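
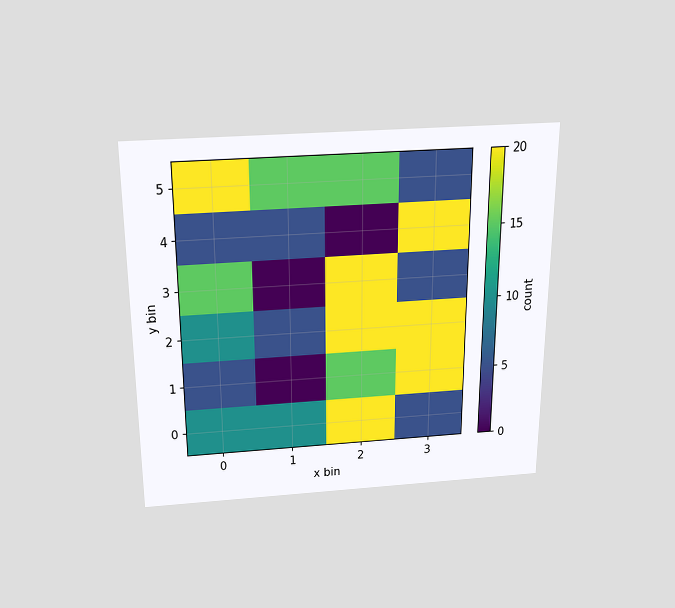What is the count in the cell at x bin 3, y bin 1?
20

The chart is viewed slightly from above. Matching the cell (3, 1) against the colorbar gives 20.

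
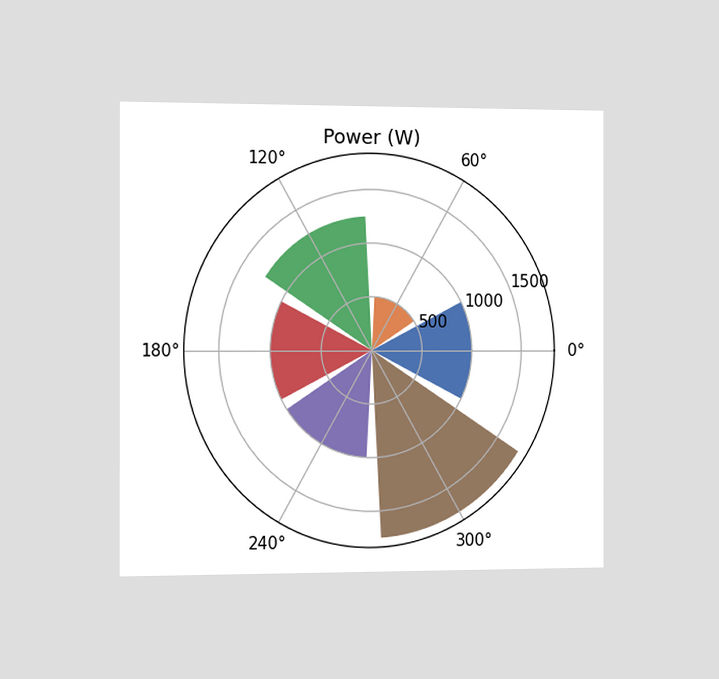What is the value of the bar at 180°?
The chart is viewed slightly from the left. The bar at 180° reaches 1000W on the radial axis.

1000W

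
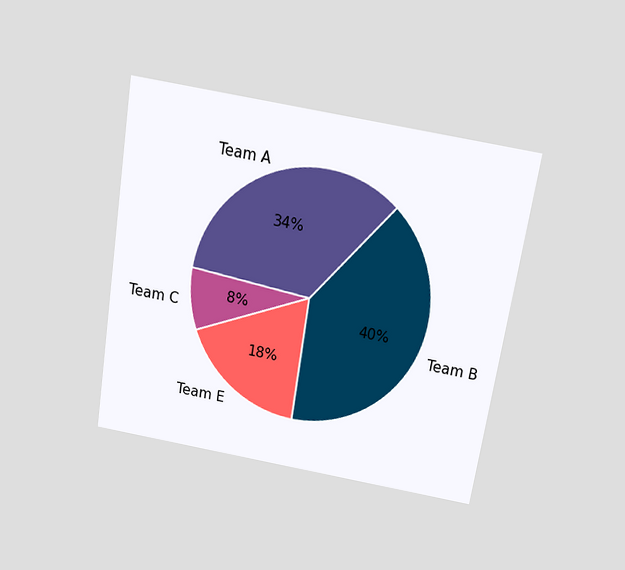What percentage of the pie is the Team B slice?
The chart is tilted about 9° clockwise and viewed slightly from above. The Team B slice takes up 40% of the pie.

40%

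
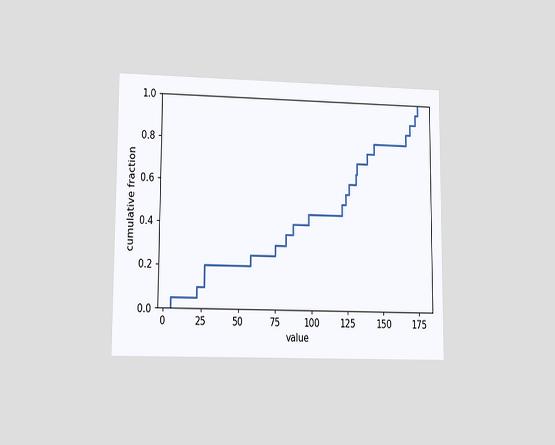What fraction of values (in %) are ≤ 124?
55%

The chart is viewed at a slight angle. At x=124 the ECDF step is at 55%.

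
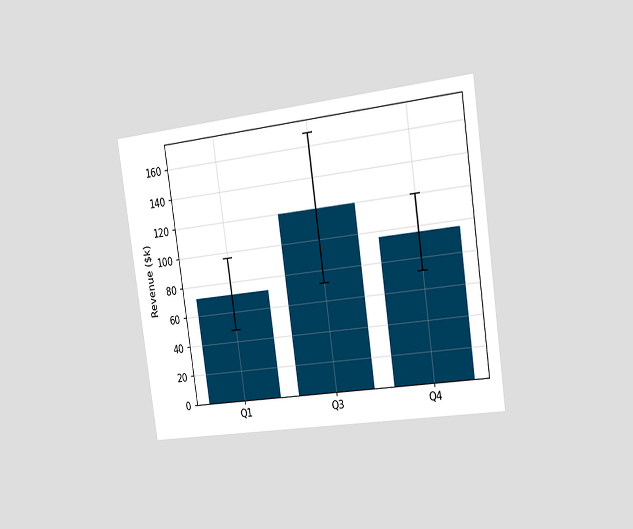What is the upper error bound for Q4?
$120k

The chart is tilted about 8° counter-clockwise and viewed slightly from the right. The Q4 bar's upper whisker reaches $120k.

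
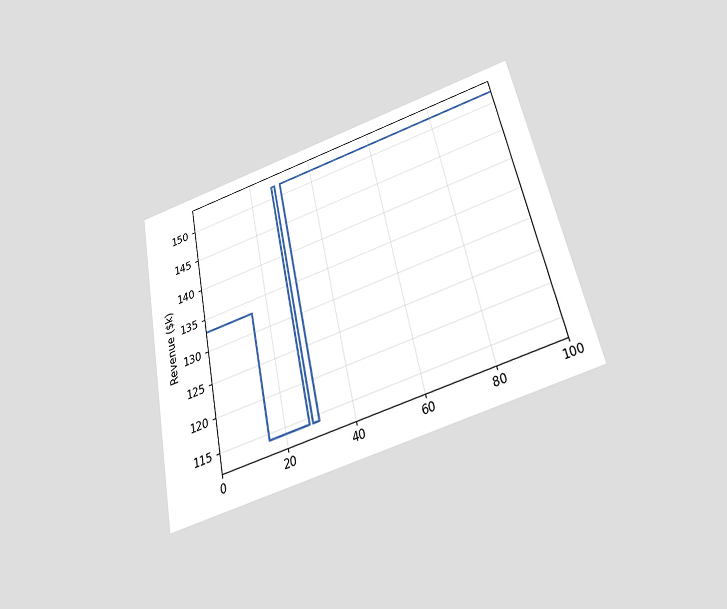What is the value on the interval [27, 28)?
The chart is tilted about 12° counter-clockwise and viewed slightly from below. On [27, 28) the step sits at $152k.

$152k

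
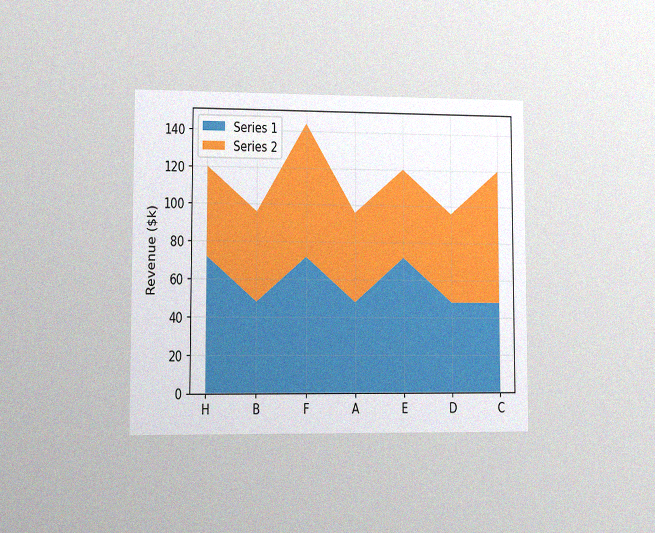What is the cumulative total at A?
The chart is viewed at a slight angle, with some photo noise. The stacked total at A reaches $96k.

$96k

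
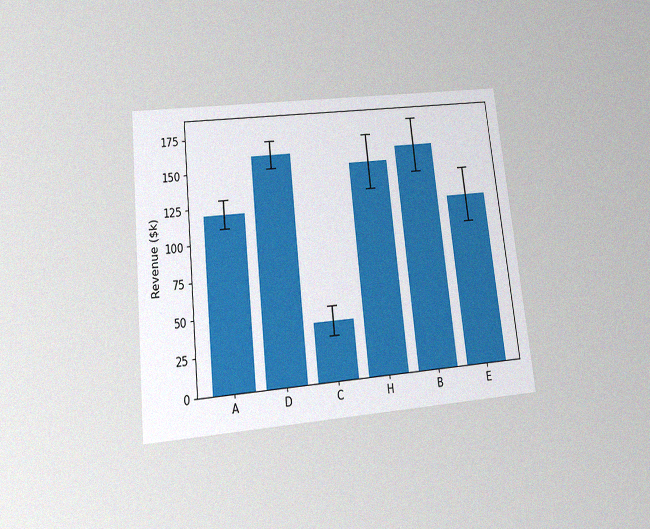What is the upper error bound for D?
The chart is tilted about 6° counter-clockwise and viewed slightly from below, with some photo noise. The D bar's upper whisker reaches $170k.

$170k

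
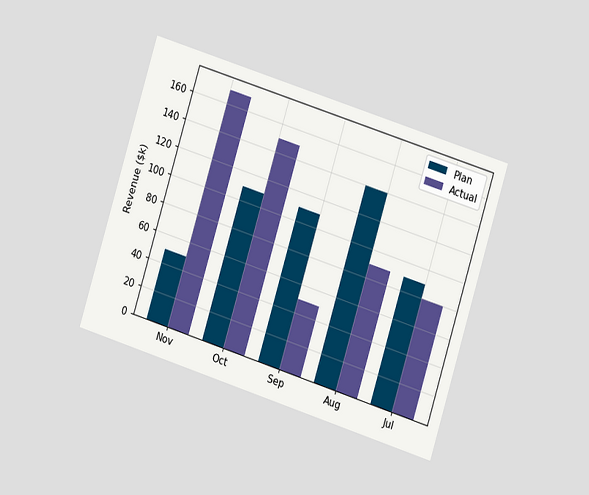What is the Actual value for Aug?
The chart is tilted about 17° clockwise and viewed at a slight angle. The Actual bar at Aug reaches $90k on the y-axis.

$90k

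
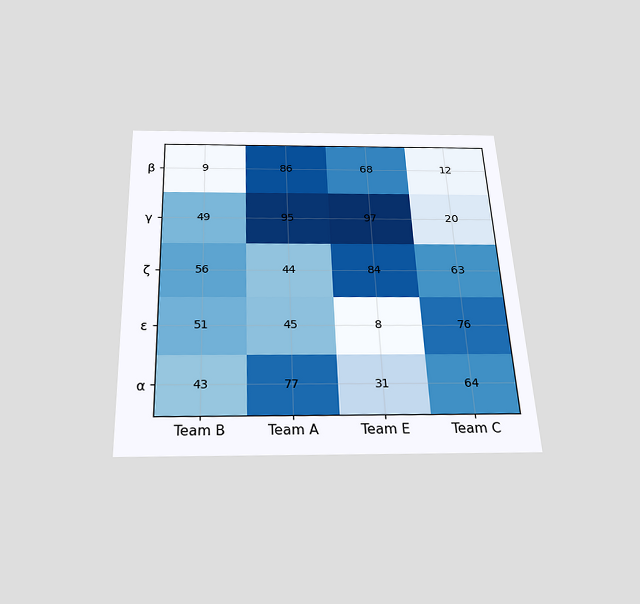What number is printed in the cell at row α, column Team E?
The chart is tilted about 2° counter-clockwise and viewed slightly from below. The (α, Team E) cell reads 31.

31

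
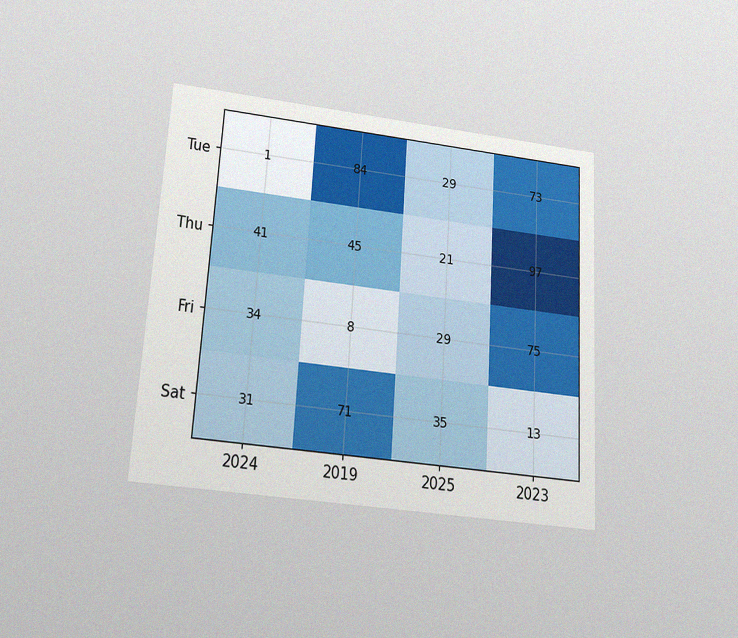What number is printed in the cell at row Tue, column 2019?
The chart is tilted about 3° clockwise and viewed slightly from below, with some photo noise. The (Tue, 2019) cell reads 84.

84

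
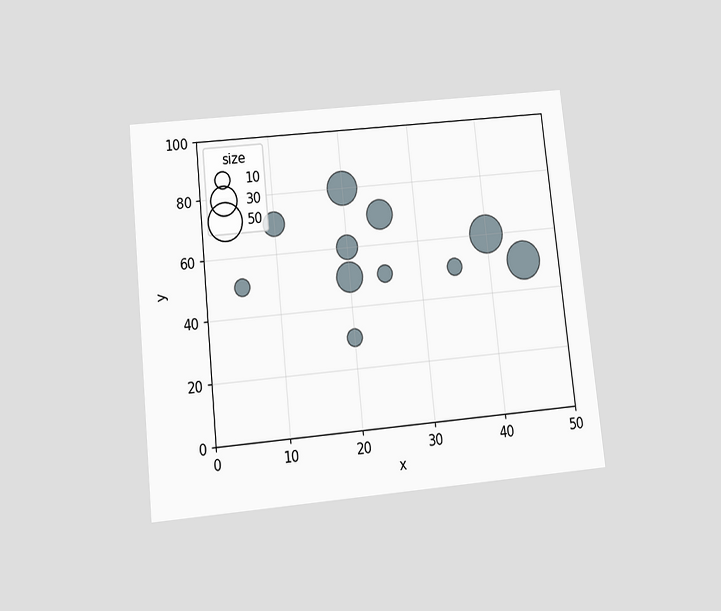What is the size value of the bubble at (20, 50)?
The chart is tilted about 6° counter-clockwise and viewed slightly from below. Matching the bubble at (20, 50) against the size legend gives 30.

30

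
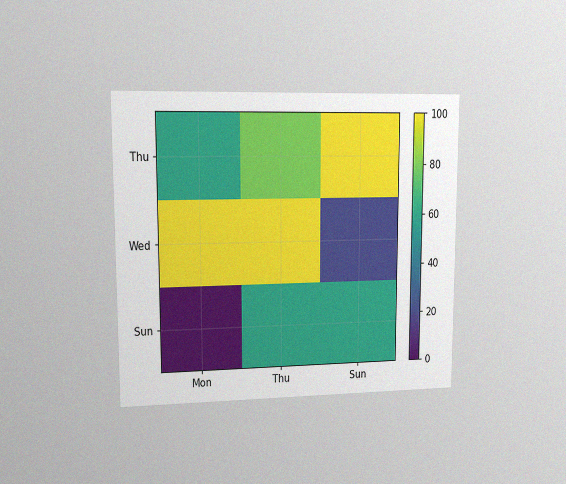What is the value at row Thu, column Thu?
The chart is viewed at a slight angle, with some photo noise. Matching cell (Thu, Thu) against the colorbar gives 80.

80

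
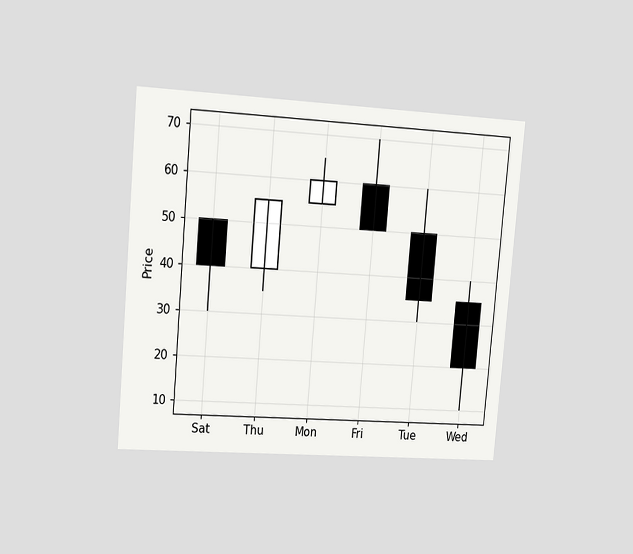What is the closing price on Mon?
The chart is tilted about 5° clockwise and viewed slightly from the left. The Mon candle closes at 60.

60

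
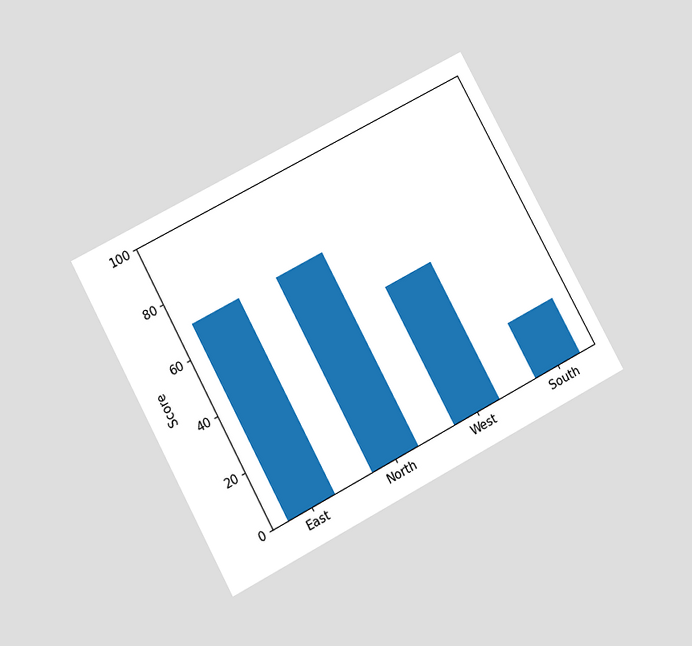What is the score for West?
50

The chart is tilted about 28° counter-clockwise and viewed slightly from below. Reading along the chart's y-axis, the West bar reaches 50.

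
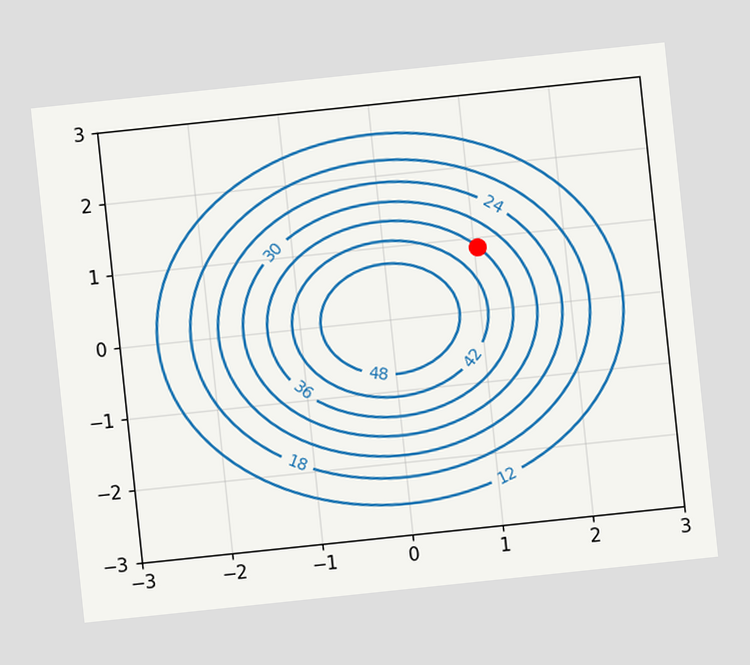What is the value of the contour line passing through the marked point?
36

The chart is tilted about 6° counter-clockwise. The marked point sits on the contour labelled 36.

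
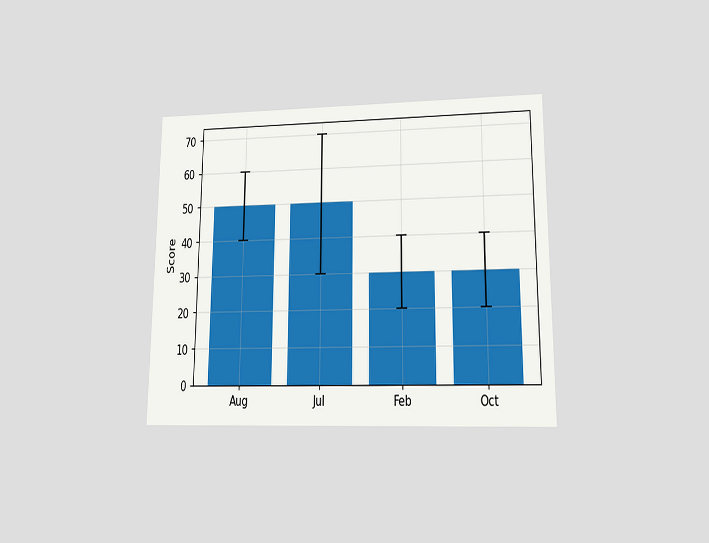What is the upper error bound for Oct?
The chart is viewed at a slight angle. The Oct bar's upper whisker reaches 40.

40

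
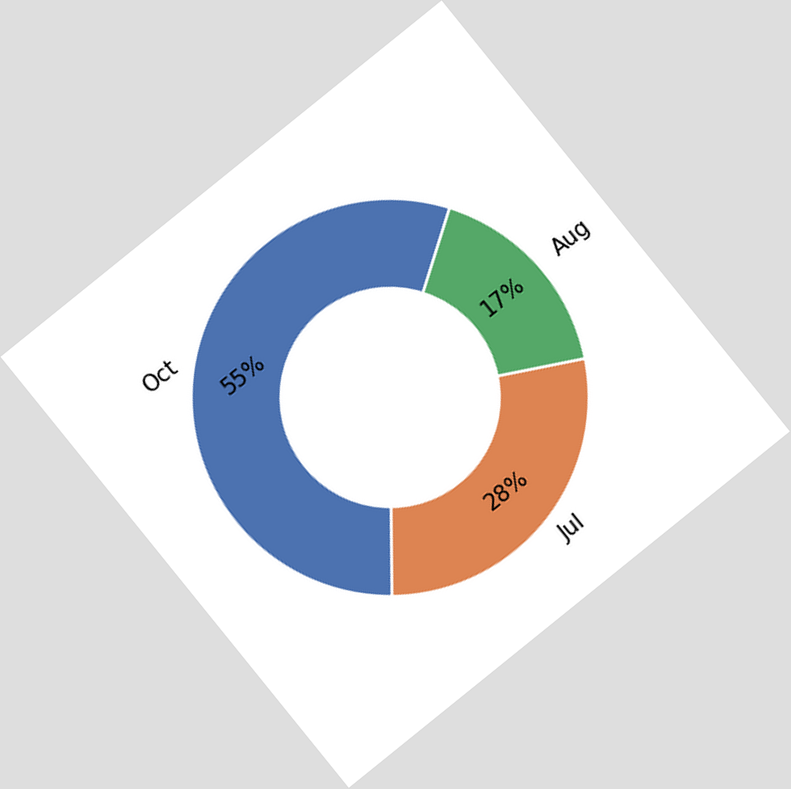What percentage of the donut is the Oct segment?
55%

The chart is tilted about 39° counter-clockwise. The Oct segment takes up 55% of the ring.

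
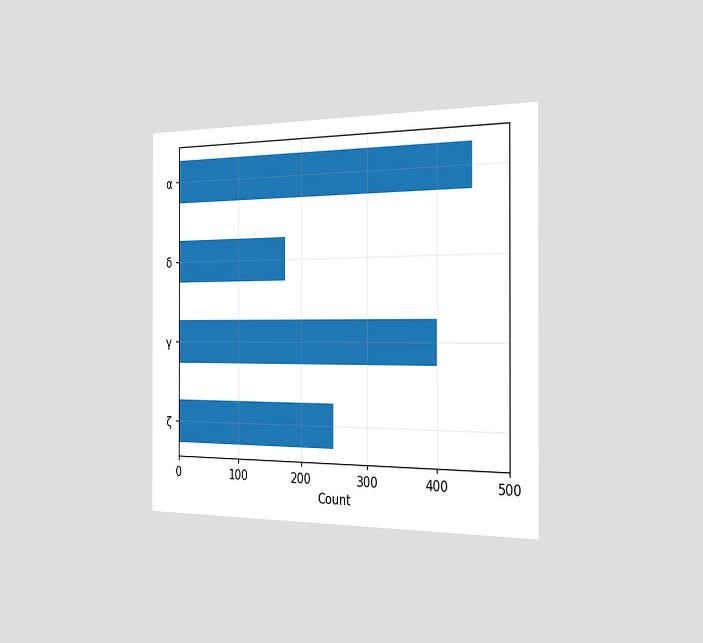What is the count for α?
450

The chart is viewed slightly from the right. Reading along the chart's x-axis, the α bar reaches 450.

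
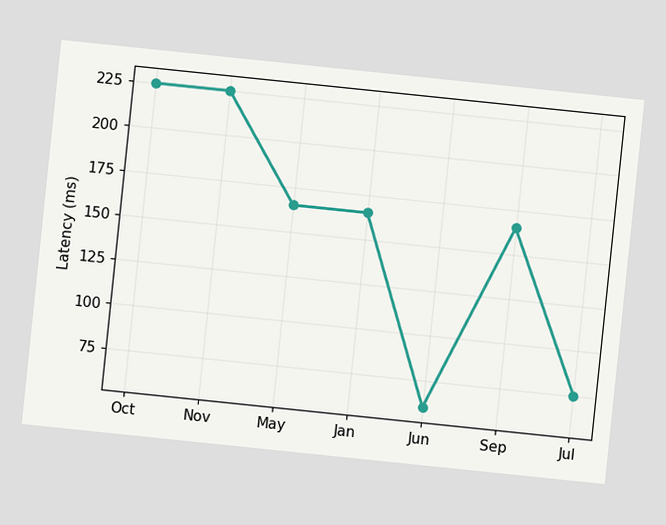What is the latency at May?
The chart is tilted about 6° clockwise. At May, the line is at 165ms.

165ms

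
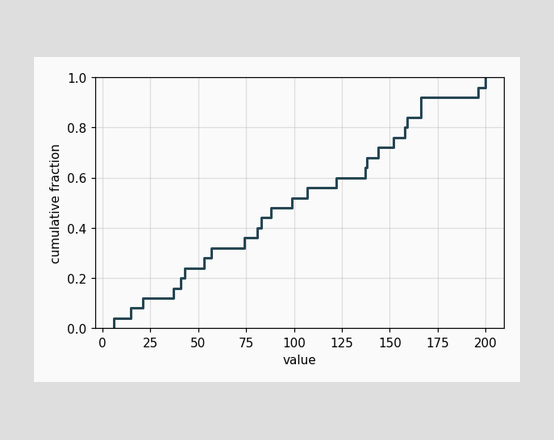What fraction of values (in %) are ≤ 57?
32%

At x=57 the ECDF step is at 32%.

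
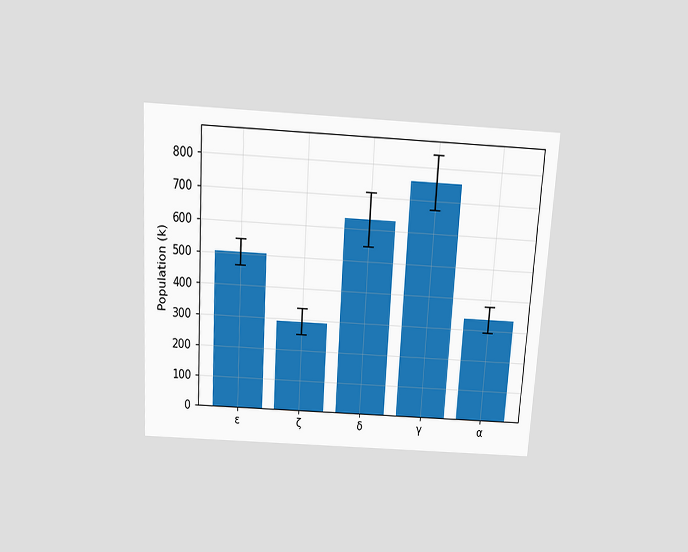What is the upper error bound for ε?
The chart is tilted about 3° clockwise and viewed slightly from above. The ε bar's upper whisker reaches 546k.

546k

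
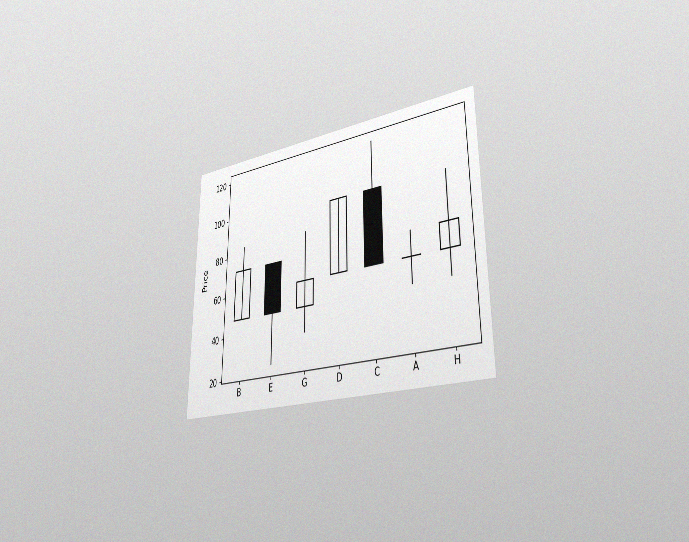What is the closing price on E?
The chart is viewed slightly from the right, with some photo noise. The E candle closes at 48.

48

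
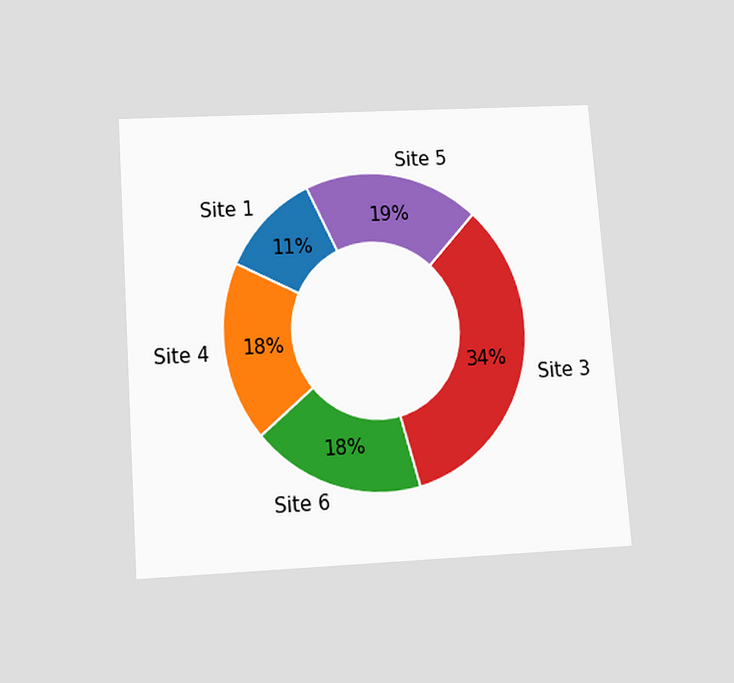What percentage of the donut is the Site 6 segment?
18%

The chart is tilted about 4° counter-clockwise and viewed slightly from below. The Site 6 segment takes up 18% of the ring.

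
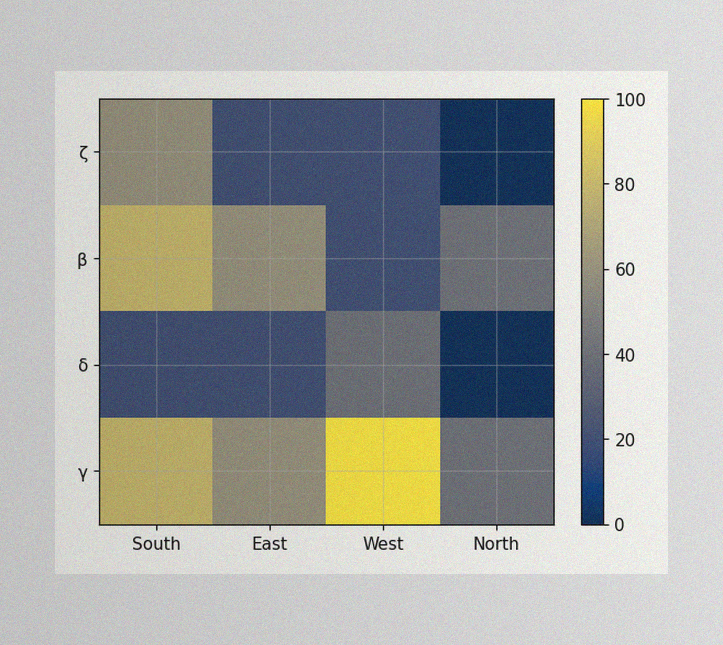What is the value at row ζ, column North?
The image has some photo noise and uneven lighting. Matching cell (ζ, North) against the colorbar gives 0.

0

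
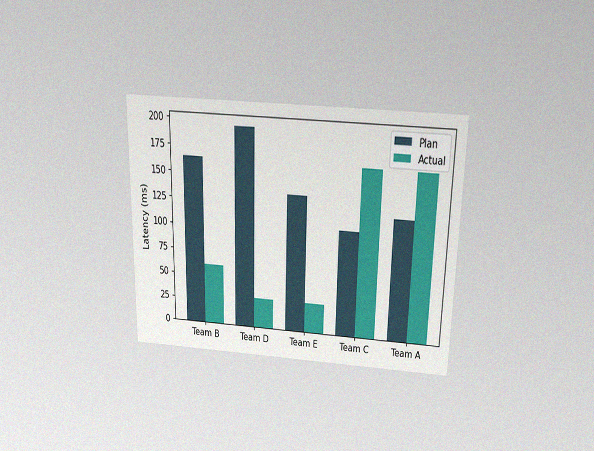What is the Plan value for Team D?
195ms

The chart is viewed slightly from above, with some photo noise. The Plan bar at Team D reaches 195ms on the y-axis.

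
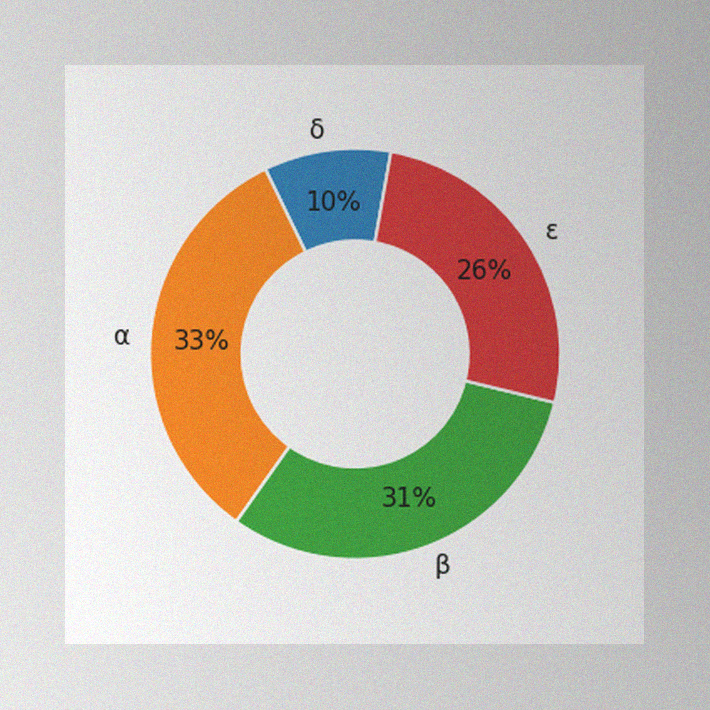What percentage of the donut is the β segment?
31%

The image has some photo noise and uneven lighting. The β segment takes up 31% of the ring.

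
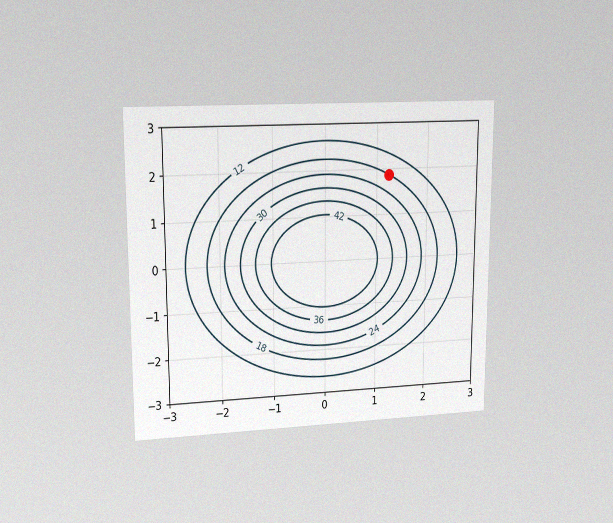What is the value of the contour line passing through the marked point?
18

The chart is viewed at a slight angle, with some photo noise. The marked point sits on the contour labelled 18.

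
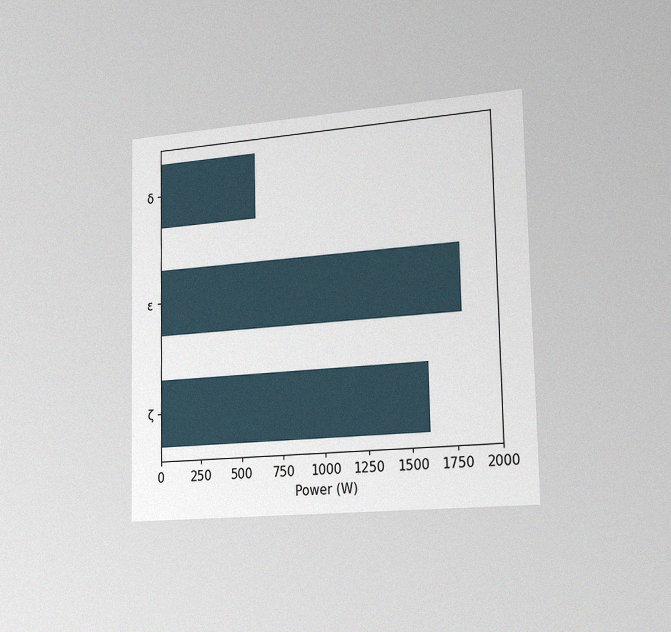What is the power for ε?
1800W

The chart is viewed slightly from the right, with some photo noise. Reading along the chart's x-axis, the ε bar reaches 1800W.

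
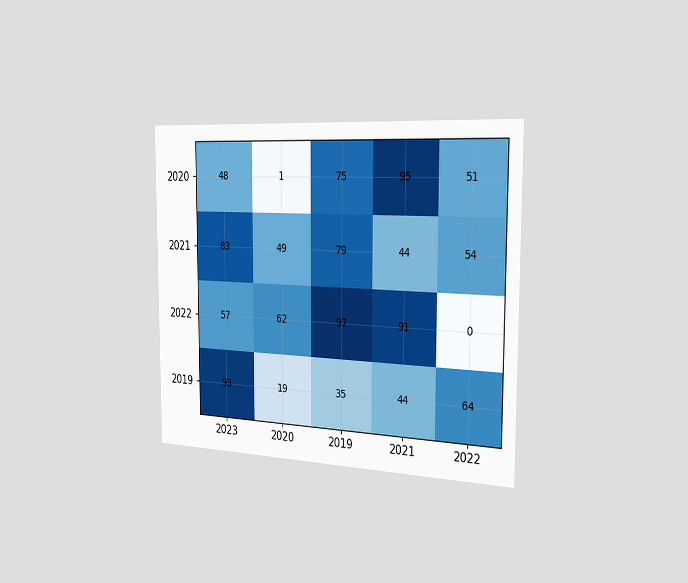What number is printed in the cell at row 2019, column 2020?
19

The chart is viewed slightly from the right. The (2019, 2020) cell reads 19.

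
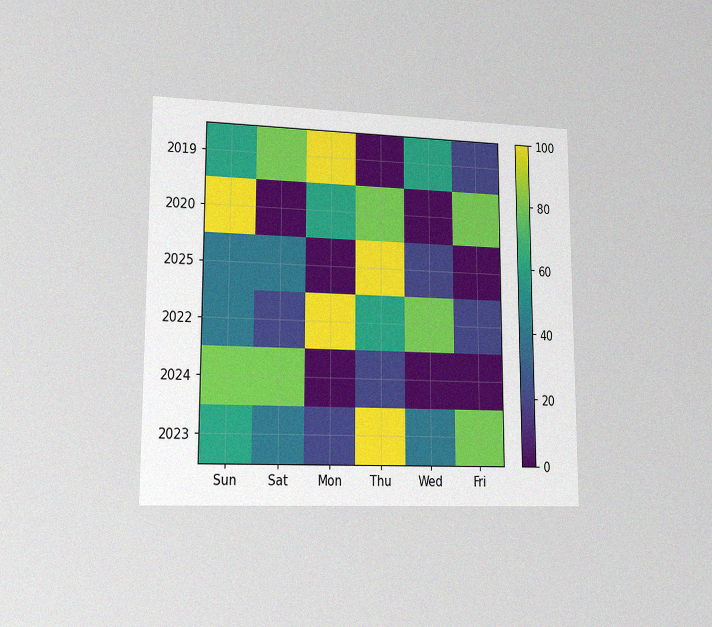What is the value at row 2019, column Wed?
The chart is viewed slightly from the left, with some photo noise. Matching cell (2019, Wed) against the colorbar gives 60.

60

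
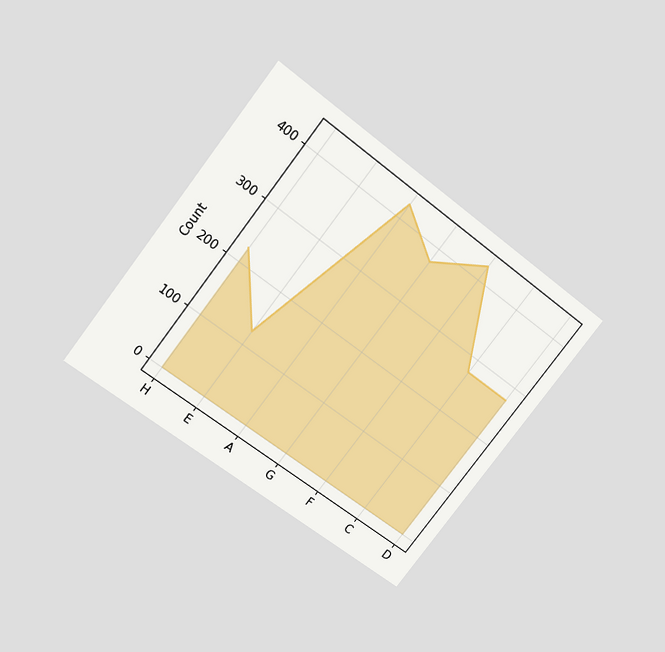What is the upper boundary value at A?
425

The chart is tilted about 37° clockwise and viewed slightly from above. At A the upper boundary is at 425.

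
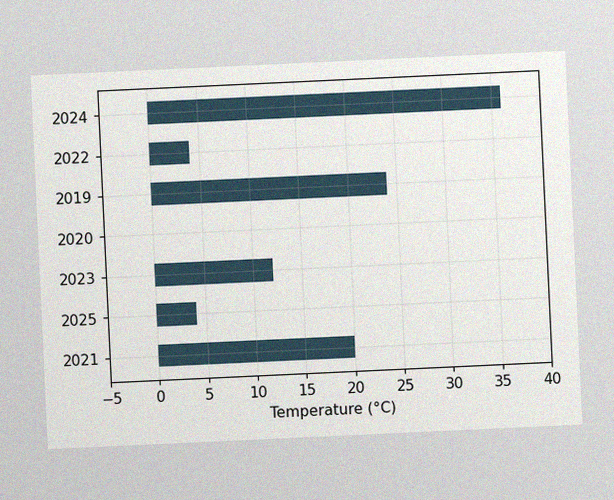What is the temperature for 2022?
The chart is tilted about 3° counter-clockwise, with some photo noise. Reading along the chart's x-axis, the 2022 bar reaches 4°C.

4°C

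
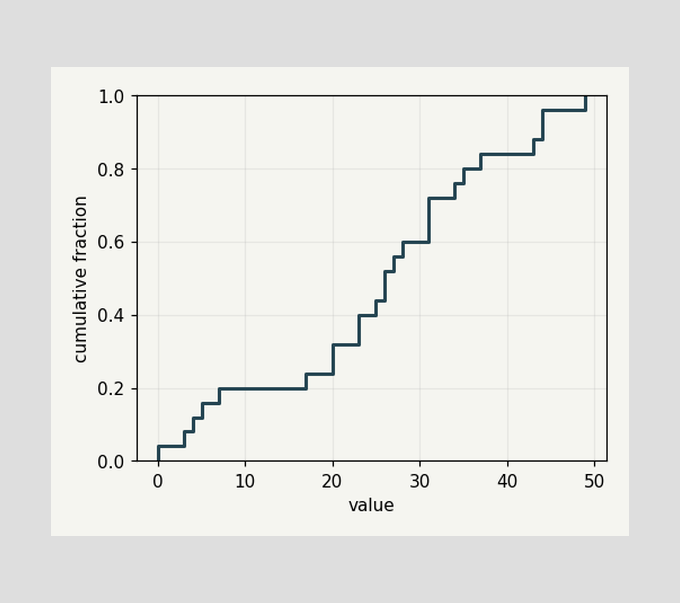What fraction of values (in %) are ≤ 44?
96%

At x=44 the ECDF step is at 96%.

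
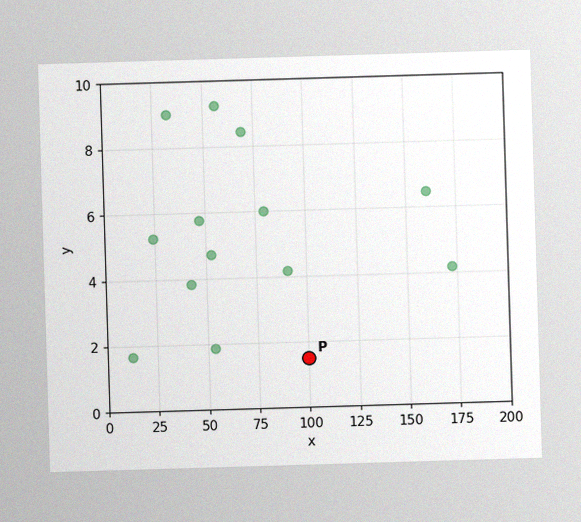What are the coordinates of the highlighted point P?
(100, 1.5)

The image has some photo noise and uneven lighting. Following the gridlines from P to each axis, P sits at (100, 1.5).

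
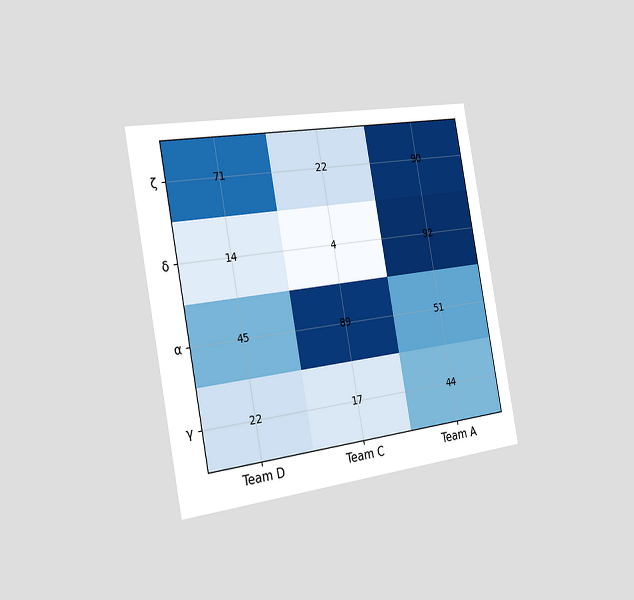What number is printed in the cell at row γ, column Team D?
The chart is tilted about 10° counter-clockwise and viewed slightly from the left. The (γ, Team D) cell reads 22.

22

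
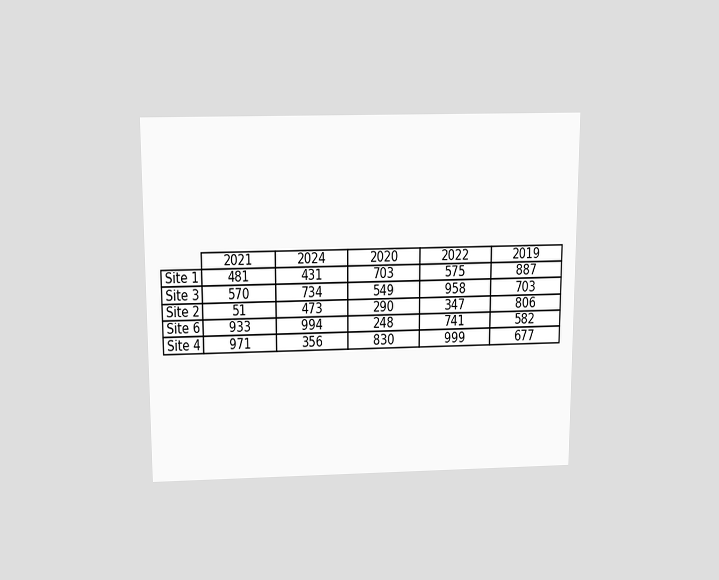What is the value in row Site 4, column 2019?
677

The chart is viewed slightly from above. The (Site 4, 2019) cell reads 677.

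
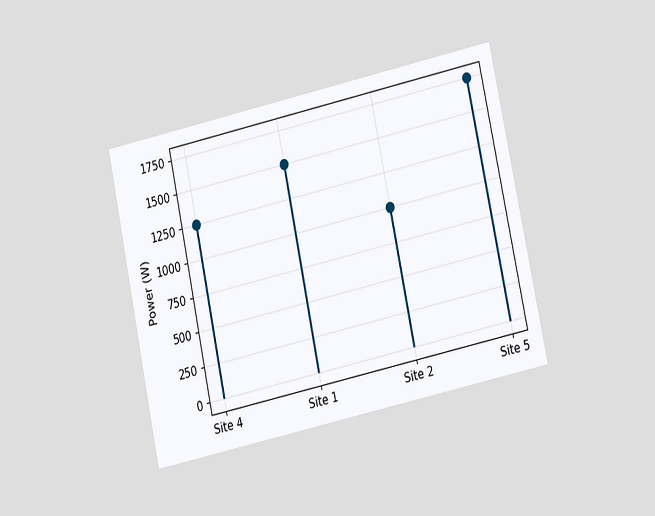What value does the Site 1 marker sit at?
1500W

The chart is tilted about 12° counter-clockwise and viewed at a slight angle. The Site 1 marker sits at 1500W.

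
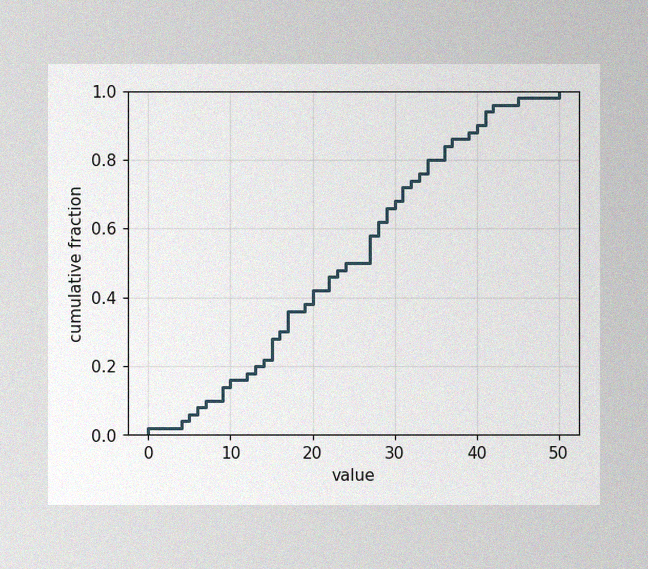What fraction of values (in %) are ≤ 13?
20%

The image has some photo noise and uneven lighting. At x=13 the ECDF step is at 20%.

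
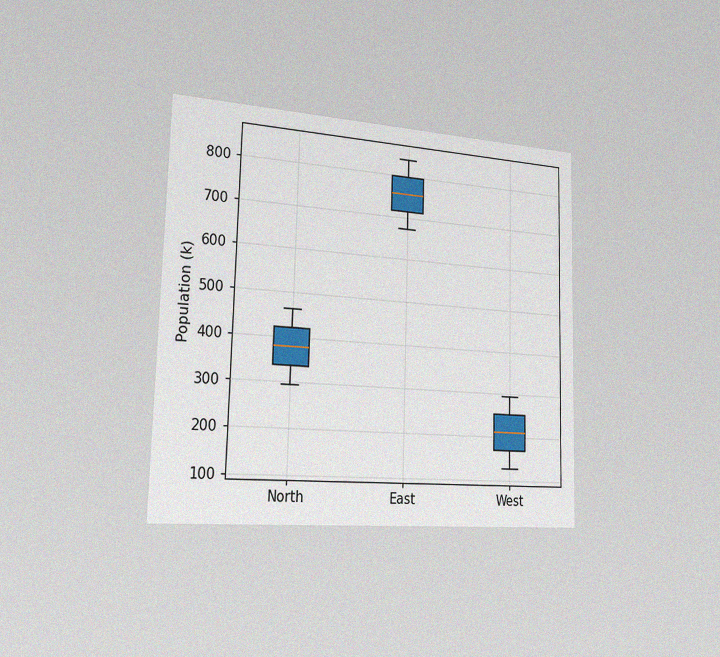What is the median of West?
The chart is viewed slightly from the left, with some photo noise. The median line in the West box sits at 210k.

210k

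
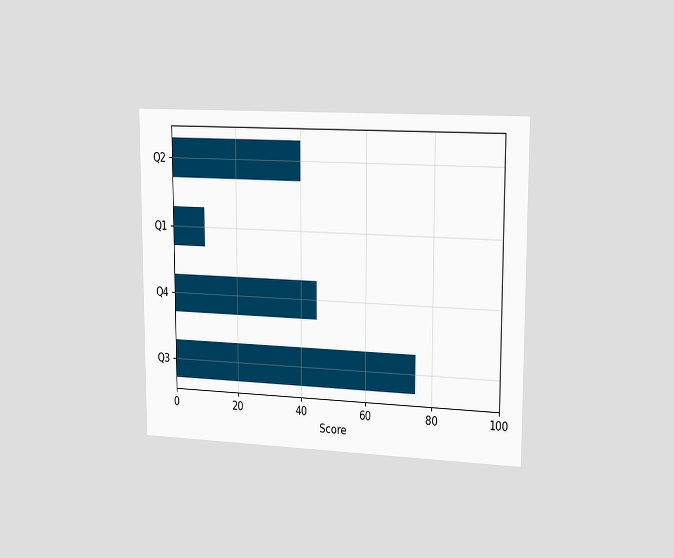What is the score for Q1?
The chart is viewed slightly from the right. Reading along the chart's x-axis, the Q1 bar reaches 10.

10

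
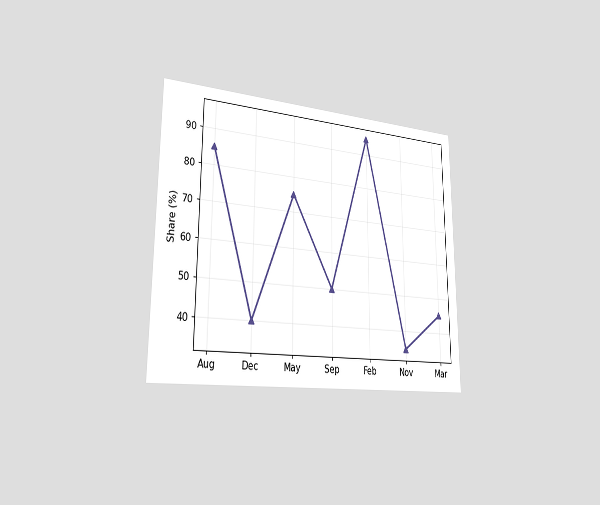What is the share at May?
75%

The chart is viewed slightly from the left. At May, the line is at 75%.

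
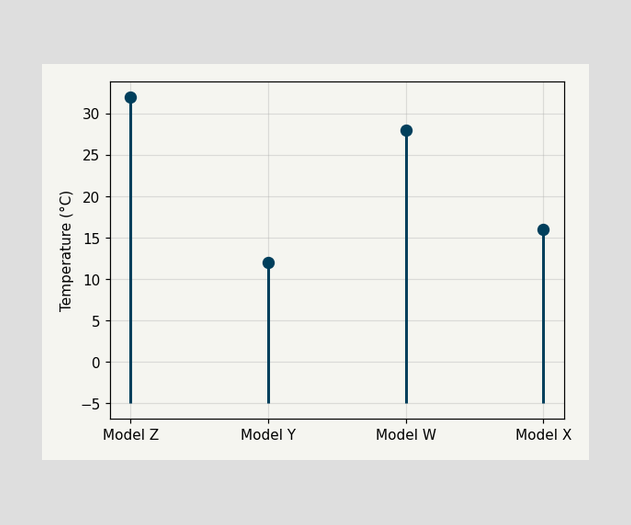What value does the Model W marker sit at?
The Model W marker sits at 28°C.

28°C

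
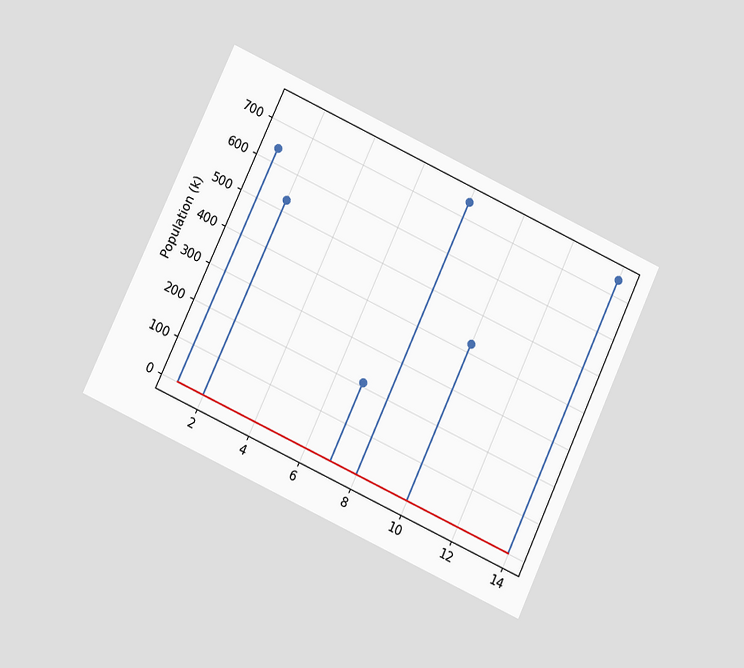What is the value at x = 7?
212k

The chart is tilted about 25° clockwise and viewed at a slight angle. The stem at x=7 reaches 212k.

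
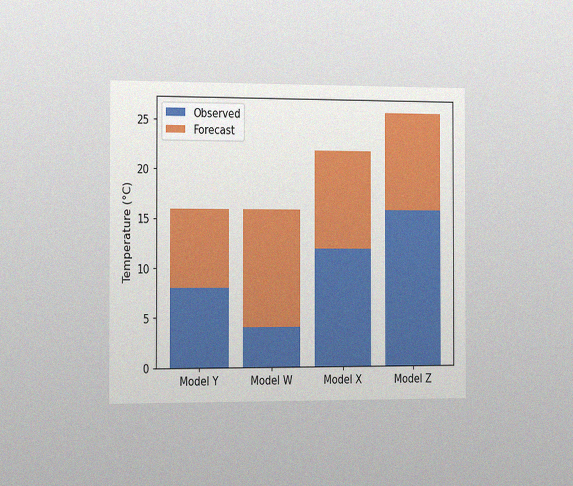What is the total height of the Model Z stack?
The chart is viewed slightly from the left, with some photo noise. The Model Z stack's top reaches 26°C on the y-axis.

26°C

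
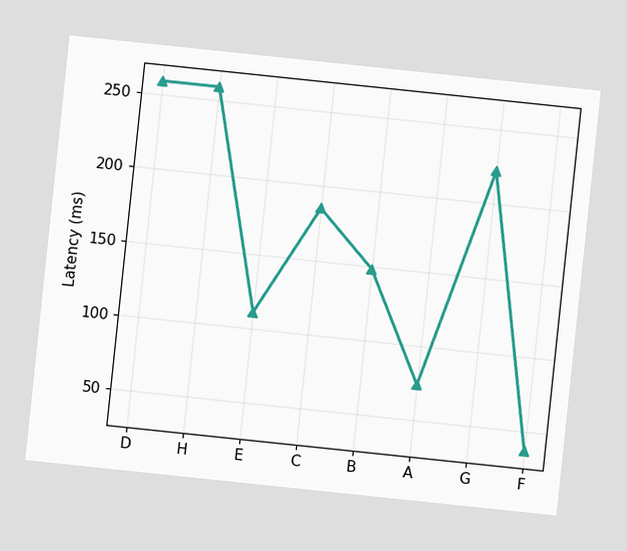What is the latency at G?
222ms

The chart is tilted about 6° clockwise. At G, the line is at 222ms.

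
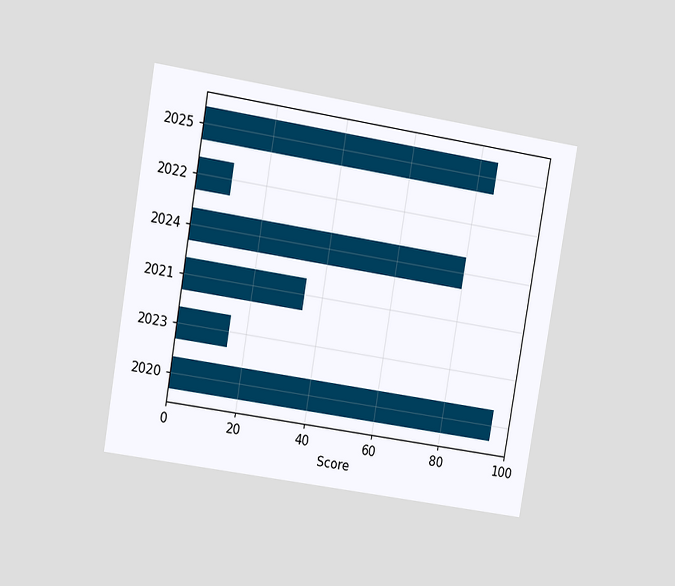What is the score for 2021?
35

The chart is tilted about 9° clockwise and viewed at a slight angle. Reading along the chart's x-axis, the 2021 bar reaches 35.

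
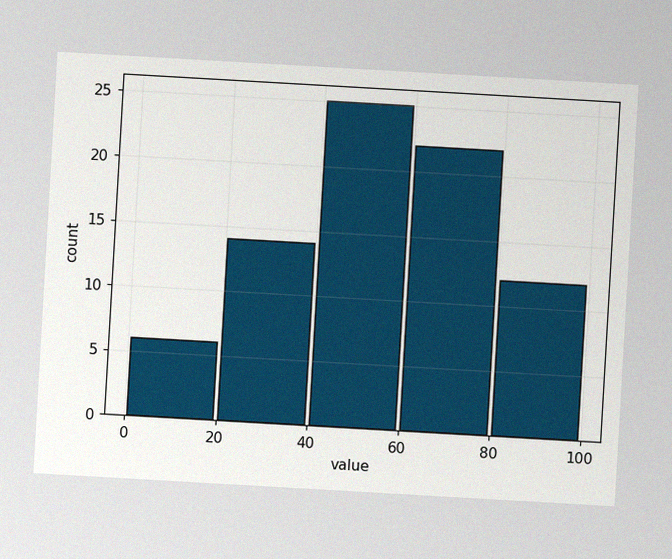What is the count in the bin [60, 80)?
22

The chart is tilted about 3° clockwise, with some photo noise. The [60, 80) bin has height 22.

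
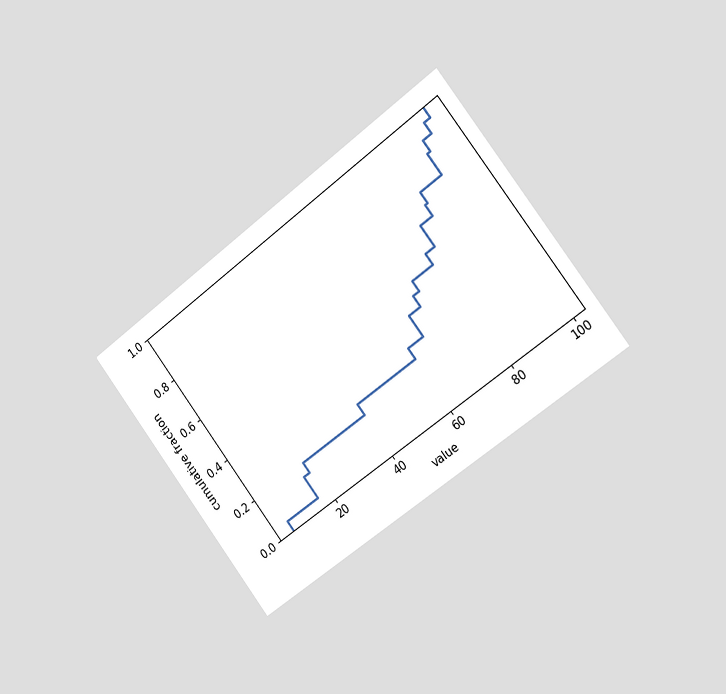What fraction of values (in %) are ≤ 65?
The chart is tilted about 38° counter-clockwise and viewed slightly from the right. At x=65 the ECDF step is at 40%.

40%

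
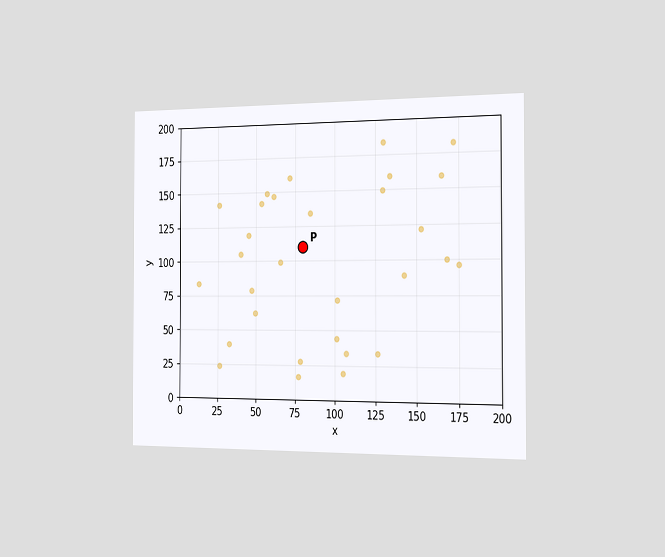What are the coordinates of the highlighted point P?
The chart is viewed slightly from the right. Following the gridlines from P to each axis, P sits at (80, 110).

(80, 110)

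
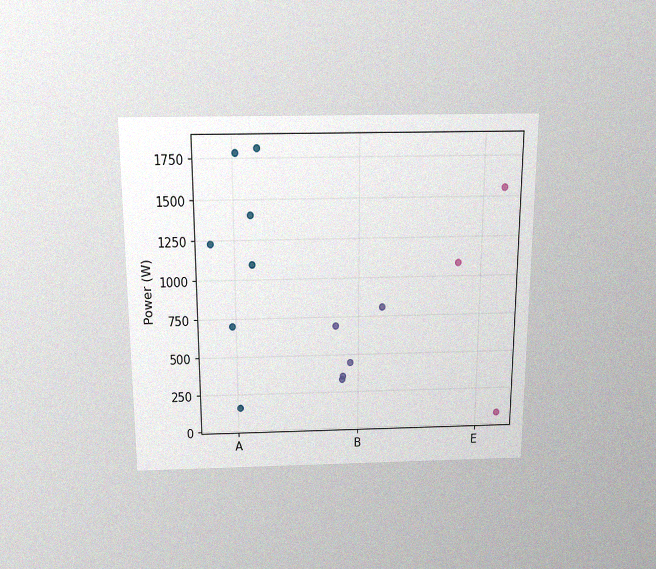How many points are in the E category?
3

The chart is viewed slightly from above, with some photo noise. Counting the markers in the E column gives 3.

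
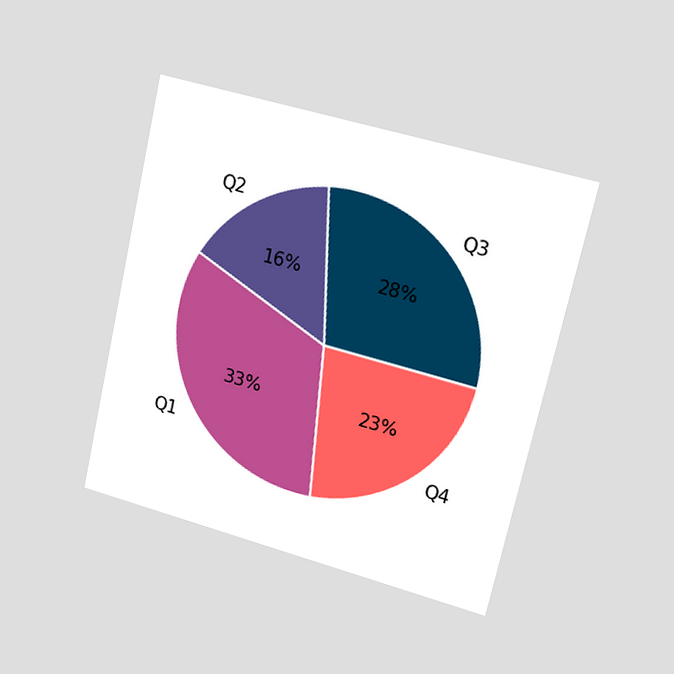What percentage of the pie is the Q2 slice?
The chart is tilted about 13° clockwise and viewed slightly from the right. The Q2 slice takes up 16% of the pie.

16%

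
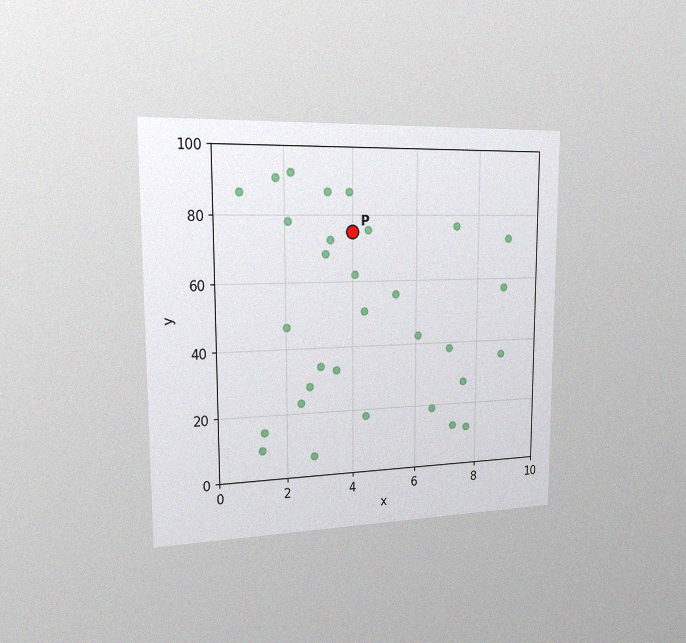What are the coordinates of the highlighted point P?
(4, 75)

The chart is viewed slightly from the left, with some photo noise. Following the gridlines from P to each axis, P sits at (4, 75).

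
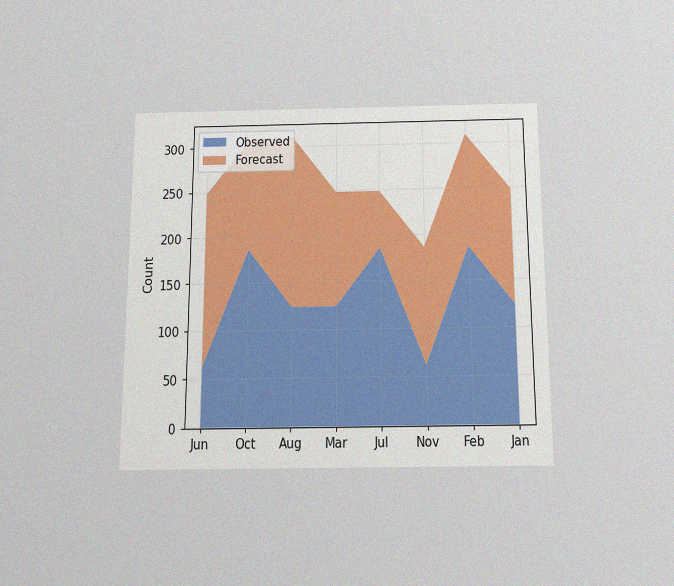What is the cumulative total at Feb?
The chart is viewed slightly from below, with some photo noise. The stacked total at Feb reaches 310.

310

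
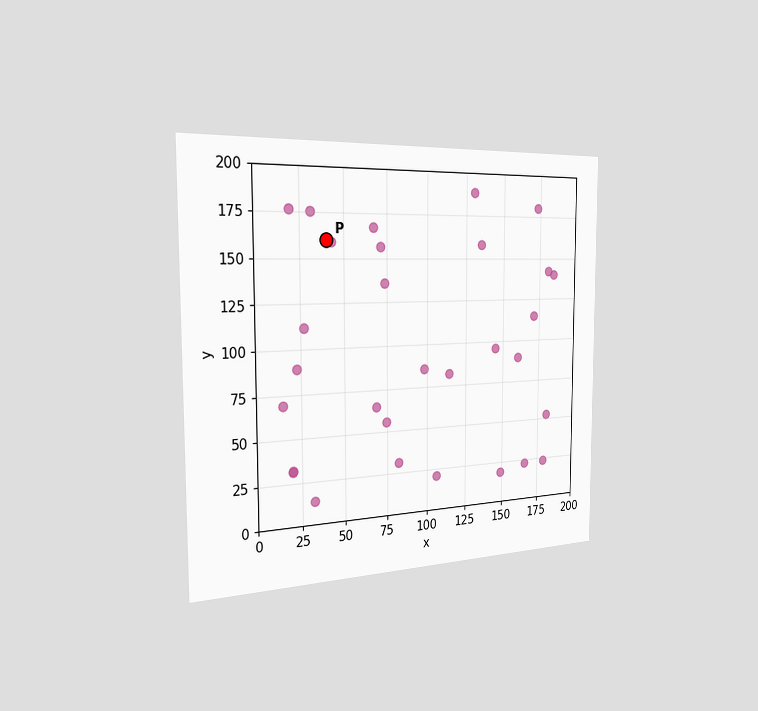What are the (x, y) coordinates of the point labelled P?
(40, 160)

The chart is viewed slightly from the left. Following the gridlines from P to each axis, P sits at (40, 160).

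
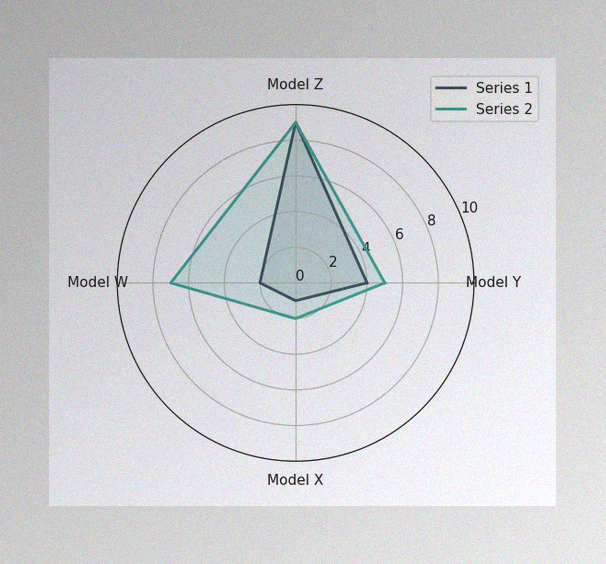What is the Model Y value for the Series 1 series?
The image has some photo noise and uneven lighting. On the Model Y axis, Series 1 reaches 4.

4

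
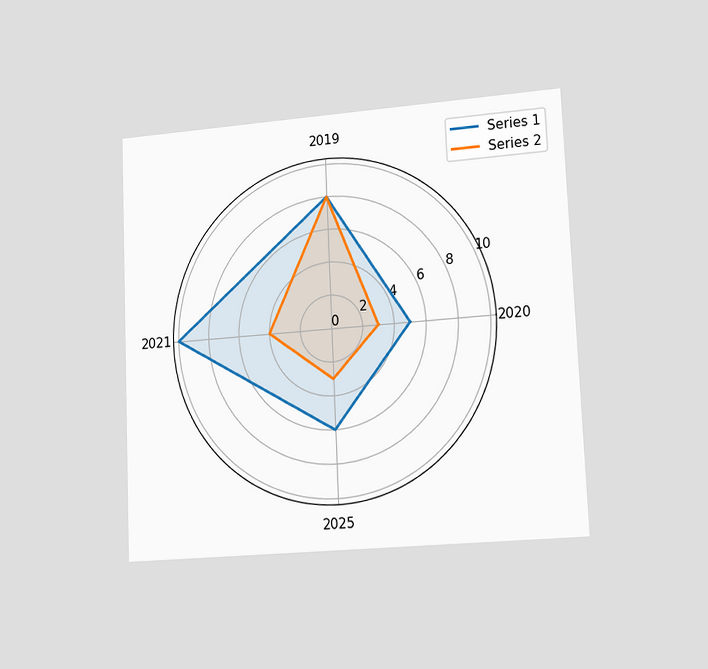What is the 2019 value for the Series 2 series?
8

The chart is tilted about 2° counter-clockwise and viewed slightly from the right. On the 2019 axis, Series 2 reaches 8.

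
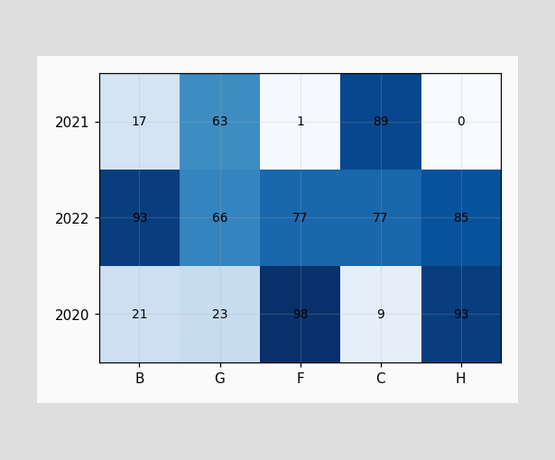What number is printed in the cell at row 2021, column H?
0

The (2021, H) cell reads 0.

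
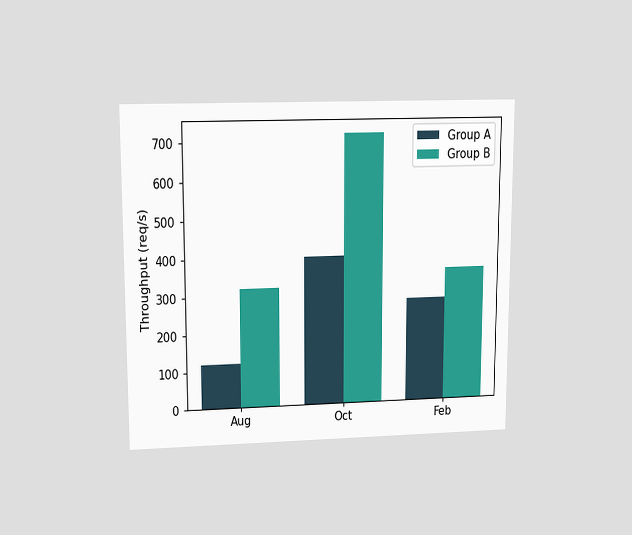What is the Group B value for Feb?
The chart is viewed slightly from above. The Group B bar at Feb reaches 360req/s on the y-axis.

360req/s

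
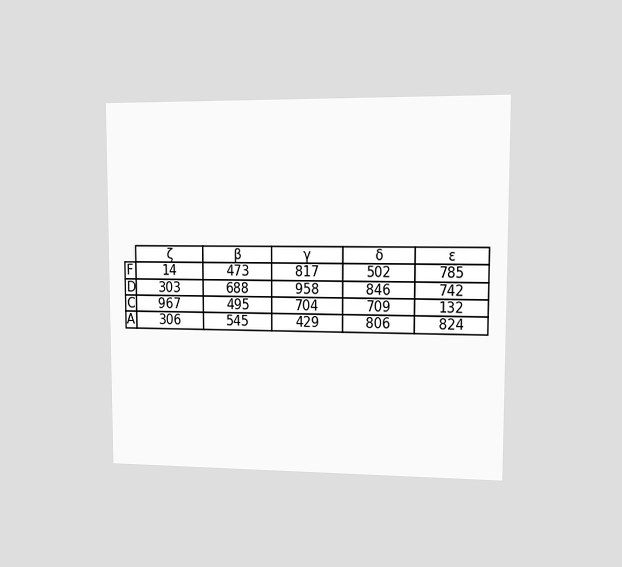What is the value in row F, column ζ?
The chart is viewed at a slight angle. The (F, ζ) cell reads 14.

14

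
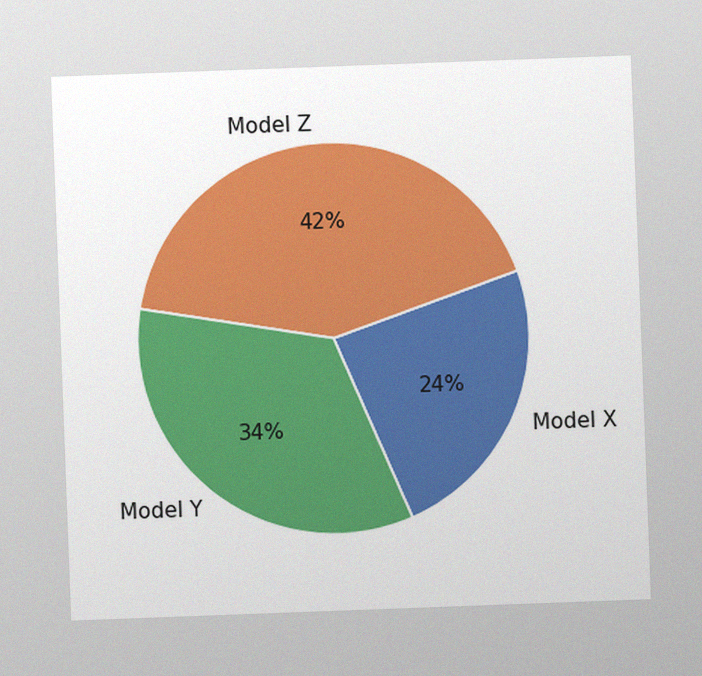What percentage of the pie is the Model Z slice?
42%

The chart is tilted about 2° counter-clockwise, with some photo noise. The Model Z slice takes up 42% of the pie.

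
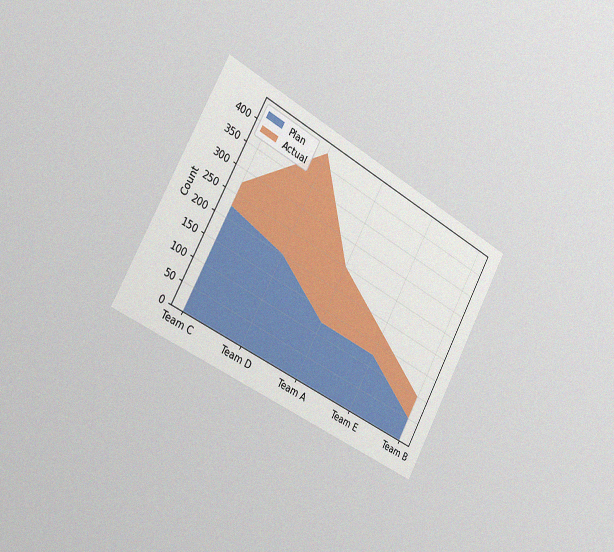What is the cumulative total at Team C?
275

The chart is tilted about 29° clockwise and viewed slightly from the left, with some photo noise. The stacked total at Team C reaches 275.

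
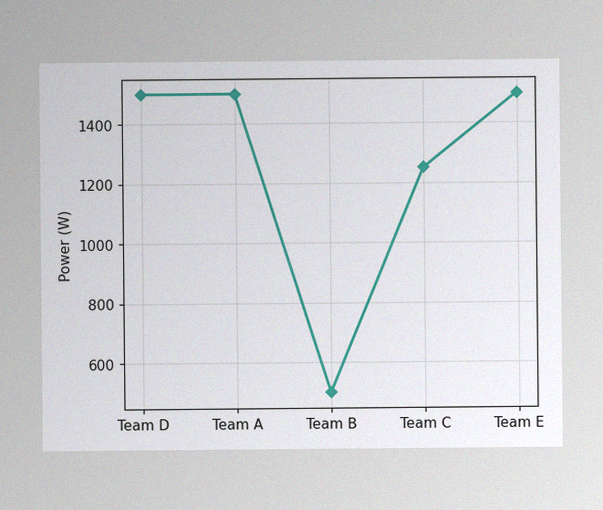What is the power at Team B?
The image has some photo noise and uneven lighting. At Team B, the line is at 500W.

500W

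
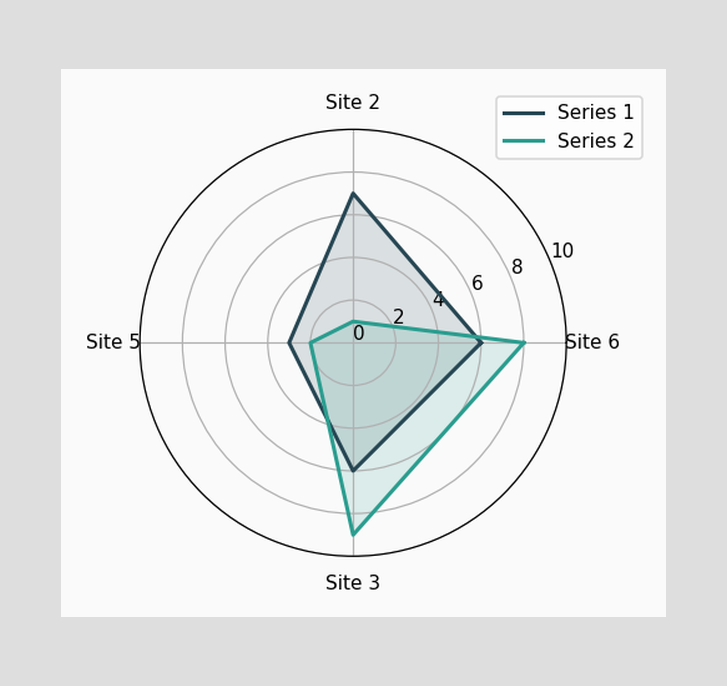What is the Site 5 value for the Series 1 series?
3

On the Site 5 axis, Series 1 reaches 3.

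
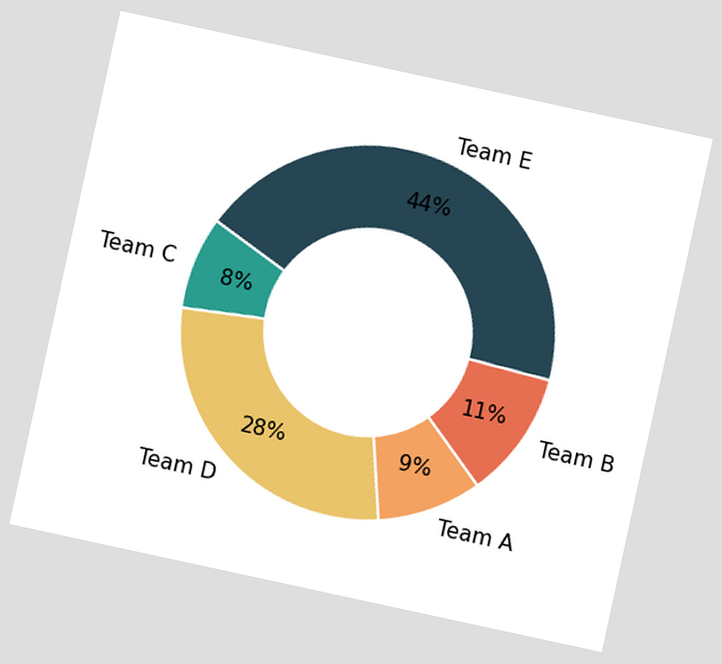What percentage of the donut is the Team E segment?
44%

The chart is tilted about 12° clockwise. The Team E segment takes up 44% of the ring.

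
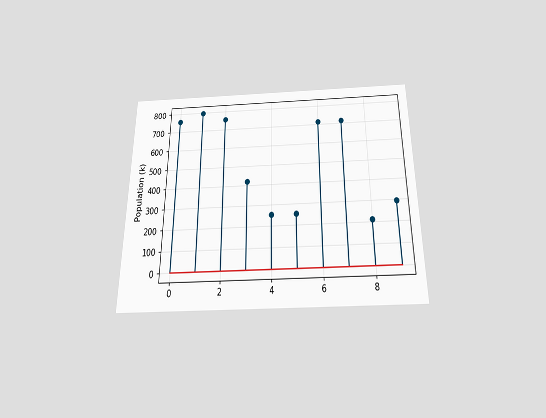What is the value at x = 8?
210k

The chart is viewed slightly from below. The stem at x=8 reaches 210k.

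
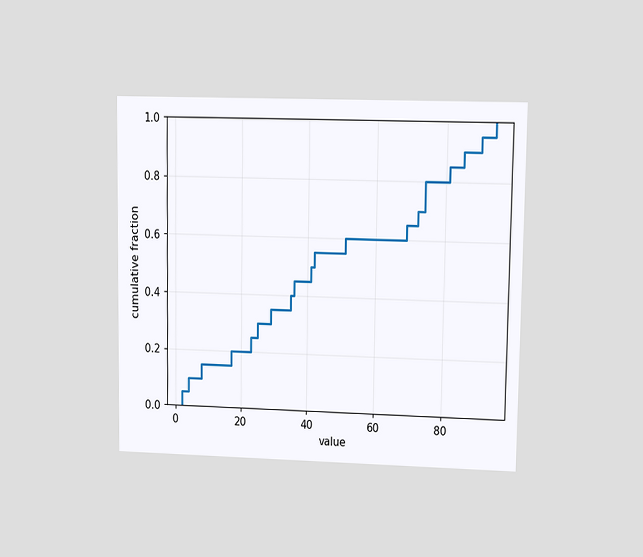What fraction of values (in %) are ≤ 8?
15%

The chart is viewed at a slight angle. At x=8 the ECDF step is at 15%.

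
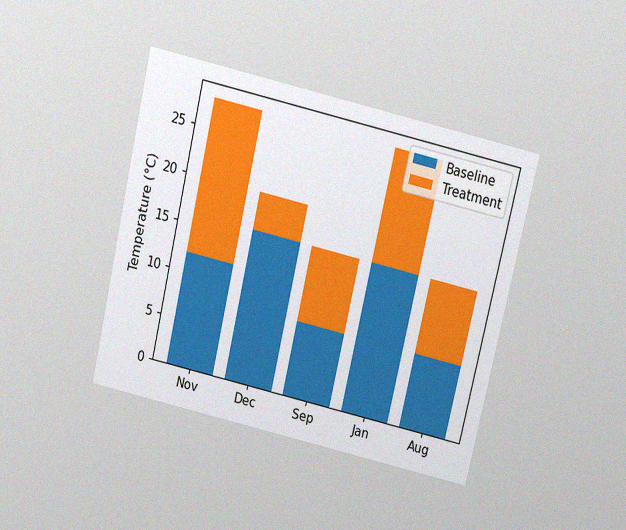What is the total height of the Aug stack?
The chart is tilted about 13° clockwise and viewed slightly from above, with some photo noise. The Aug stack's top reaches 16°C on the y-axis.

16°C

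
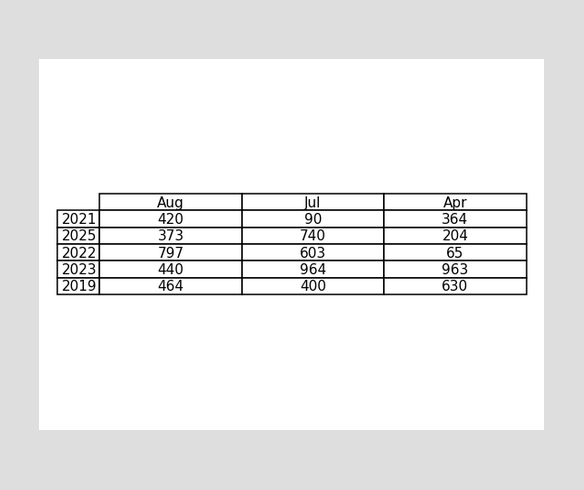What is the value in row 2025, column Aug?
373

The (2025, Aug) cell reads 373.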